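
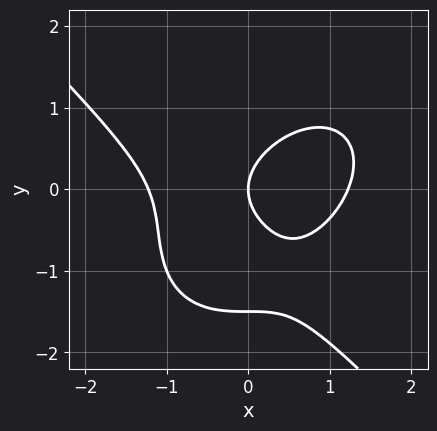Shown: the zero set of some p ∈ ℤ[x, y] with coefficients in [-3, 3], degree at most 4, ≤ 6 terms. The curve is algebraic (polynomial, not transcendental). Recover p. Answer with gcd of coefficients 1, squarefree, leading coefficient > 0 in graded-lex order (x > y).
2*x^3 + 2*y^3 - 2*x*y + 3*y^2 - 3*x

First, degree: a generic line meets the curve in up to 3 points, so deg p = 3.
Next, from the axis intercepts and sections: it meets the x-axis at x = 0 (among the integer gridlines); it meets the y-axis at y = 0 (among the integer gridlines).
Finally, fitting integer coefficients to these (and the overall shape) gives p.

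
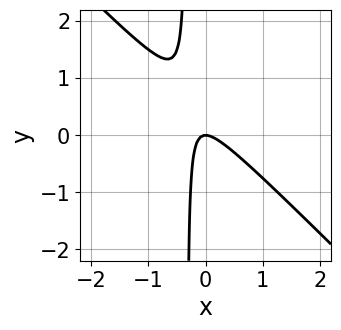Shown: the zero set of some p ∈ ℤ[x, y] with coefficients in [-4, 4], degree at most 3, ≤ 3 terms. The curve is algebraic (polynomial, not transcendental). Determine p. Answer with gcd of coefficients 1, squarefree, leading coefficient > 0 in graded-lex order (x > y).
First, deg p = 2.
Next, against the integer gridlines: one x-axis crossing is at x = 0; it meets the y-axis at y = 0 (among the integer gridlines).
Finally, assembling these constraints gives the stated polynomial.

3*x^2 + 3*x*y + y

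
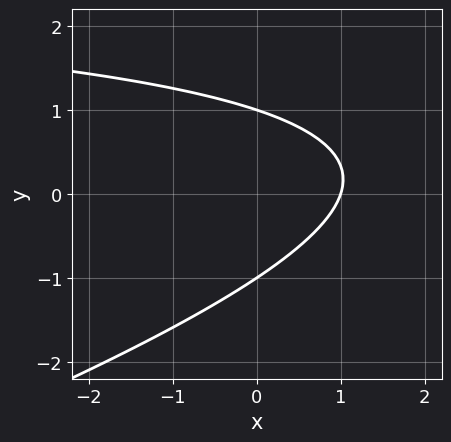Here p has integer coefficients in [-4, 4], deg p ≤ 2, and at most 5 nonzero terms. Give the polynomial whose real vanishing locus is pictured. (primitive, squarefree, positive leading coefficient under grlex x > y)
First, degree: the shape is more complex than any degree-1 curve, so deg p = 2.
Then, reading off the gridlines: it crosses the x-axis at the gridline x = 1; among the integer gridlines, it crosses the y-axis at y ∈ {-1, 1}.
Finally, the integer polynomial consistent with all of this is the stated p.

x*y - 3*y^2 - 3*x + 3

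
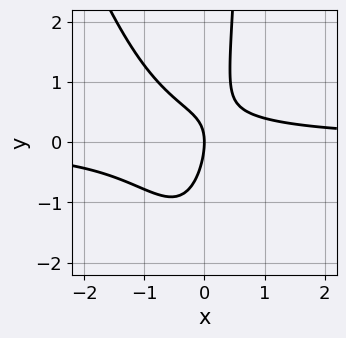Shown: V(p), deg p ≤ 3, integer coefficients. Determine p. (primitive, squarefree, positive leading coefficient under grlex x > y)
3*x^2*y + x*y^2 + 2*x*y - y^2 - 2*x

1. The degree is 3 — no degree-2 curve has this shape.
2. Checking where it meets the axes: it crosses the y-axis at the gridline y = 0; it meets the x-axis at x = 0 (among the integer gridlines).
3. These observations pin down the coefficients.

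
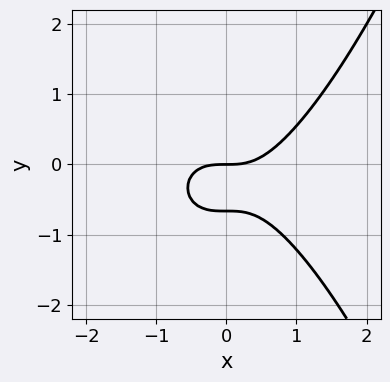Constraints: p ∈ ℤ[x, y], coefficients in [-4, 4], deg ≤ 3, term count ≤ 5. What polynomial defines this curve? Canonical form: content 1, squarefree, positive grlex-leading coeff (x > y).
2*x^3 - 3*y^2 - 2*y

(a) deg p = 3. No degree-2 curve has this shape.
(b) Observable constraints: it crosses the x-axis at the gridline x = 0; it meets the y-axis at y = 0 (among the integer gridlines).
(c) Putting this together gives p.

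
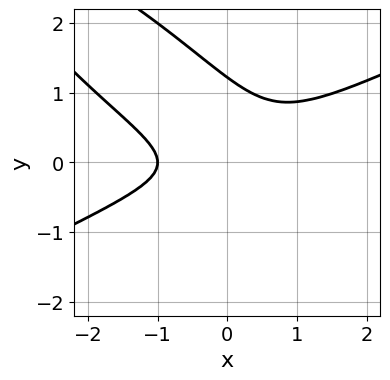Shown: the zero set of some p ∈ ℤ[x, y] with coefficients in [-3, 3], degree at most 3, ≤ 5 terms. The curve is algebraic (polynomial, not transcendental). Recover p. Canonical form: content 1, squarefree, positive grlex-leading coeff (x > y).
x^3 - 3*x*y^2 - 3*y^3 + 3*y^2 + 1

(a) Degree: no degree-2 curve has this shape, so deg p = 3.
(b) Checking where it meets the axes: one x-axis crossing is at x = -1.
(c) Assembling these constraints gives the stated polynomial.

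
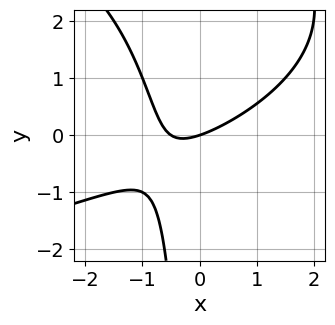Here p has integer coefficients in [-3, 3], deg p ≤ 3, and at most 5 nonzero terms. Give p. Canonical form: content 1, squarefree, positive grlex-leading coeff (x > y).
First, deg p = 3. No degree-2 curve has this shape.
Then, from the axis intercepts and sections: it crosses the y-axis at the gridline y = 0; it crosses the x-axis at the gridline x = 0.
Finally, putting this together gives p.

x*y^2 + 2*x^2 - 3*x*y + x - 3*y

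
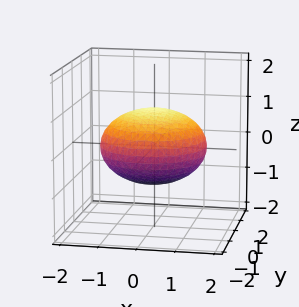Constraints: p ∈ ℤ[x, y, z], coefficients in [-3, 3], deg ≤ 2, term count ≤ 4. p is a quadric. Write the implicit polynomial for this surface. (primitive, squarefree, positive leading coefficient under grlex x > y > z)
Degree: a closed, bounded, convex surface; a quadric, so deg p = 2.
Symmetries: rotational symmetry about the z-axis ⇒ p depends on x, y only through x² + y²; it's symmetric under z → −z, forcing even powers of z.
From the axis intercepts and sections: among the integer gridlines, it crosses the z-axis at z ∈ {-1, 1}; a circular section at z = 0 has radius between 1 and 2.
Assembling these constraints gives the stated polynomial.

x^2 + y^2 + 2*z^2 - 2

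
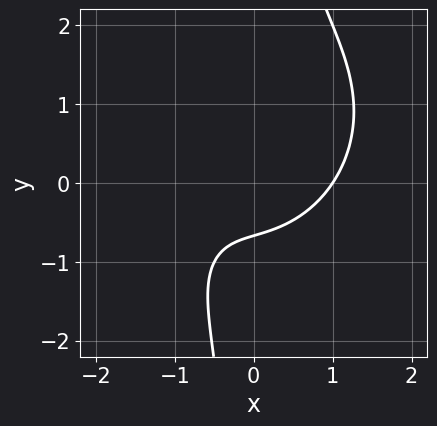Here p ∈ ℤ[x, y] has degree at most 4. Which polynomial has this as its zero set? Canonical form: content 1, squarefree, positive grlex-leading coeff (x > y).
2*x^3 - x^2*y + 2*x*y^2 - 3*y - 2

1. The degree is 3 — no degree-2 curve has this shape.
2. Reading off the gridlines: one x-axis crossing is at x = 1.
3. Fitting integer coefficients to these (and the overall shape) gives p.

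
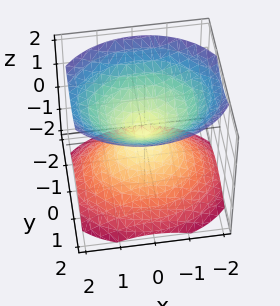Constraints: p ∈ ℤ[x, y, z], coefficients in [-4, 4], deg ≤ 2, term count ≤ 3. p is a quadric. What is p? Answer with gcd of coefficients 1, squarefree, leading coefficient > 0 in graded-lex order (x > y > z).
2*x^2 + 3*y^2 - 3*z^2

First, there are 2 components. Treating them together as one polynomial.
Then, degree: a double cone through the origin; a quadric, so deg p = 2.
Then, symmetries: the y ↦ −y reflection is a symmetry, so y appears only in even powers; it's symmetric under x → −x, forcing even powers of x; the z ↦ −z reflection is a symmetry, so z appears only in even powers.
Next, reading off the gridlines: one z-axis crossing is at z = 0; it crosses the x-axis at the gridline x = 0; it meets the y-axis at y = 0 (among the integer gridlines).
Finally, assembling these constraints gives the stated polynomial.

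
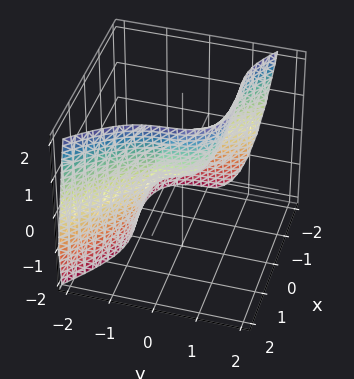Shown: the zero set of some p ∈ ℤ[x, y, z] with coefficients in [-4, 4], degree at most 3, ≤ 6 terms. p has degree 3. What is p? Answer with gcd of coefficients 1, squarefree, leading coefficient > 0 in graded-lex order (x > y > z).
1. Degree: the shape is more complex than any degree-2 surface, so deg p = 3.
2. Observable constraints: it meets the y-axis at y = 0 (among the integer gridlines); one z-axis crossing is at z = 0.
3. Putting this together gives p.

2*x^3 + 3*y^3 + 3*x^2 + y - 3*z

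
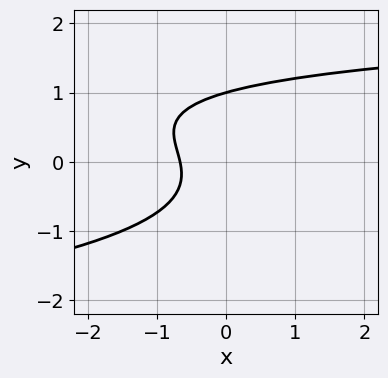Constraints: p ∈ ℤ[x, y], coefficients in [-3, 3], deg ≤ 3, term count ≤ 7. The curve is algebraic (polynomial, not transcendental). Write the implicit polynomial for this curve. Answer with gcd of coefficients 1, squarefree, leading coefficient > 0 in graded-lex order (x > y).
3*y^3 + x*y - y^2 - 3*x - 2

The degree is 3 — a generic line meets the curve in up to 3 points.
Observable constraints: one y-axis crossing is at y = 1.
Putting this together gives p.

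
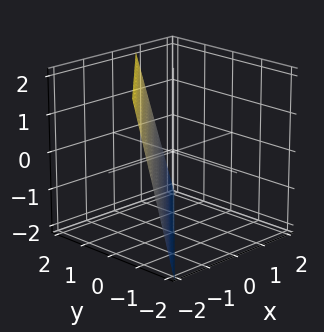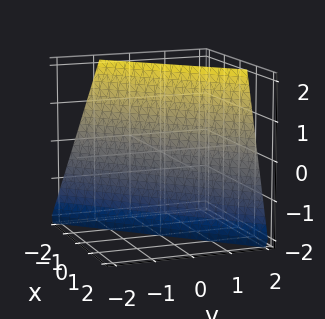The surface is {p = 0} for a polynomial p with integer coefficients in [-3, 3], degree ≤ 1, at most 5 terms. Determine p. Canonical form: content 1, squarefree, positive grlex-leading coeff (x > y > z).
3*x - 3*y + z + 2

(a) Degree: the surface is flat (a plane), so deg p = 1.
(b) Observable constraints: it crosses the z-axis at the gridline z = -2.
(c) Putting this together gives p.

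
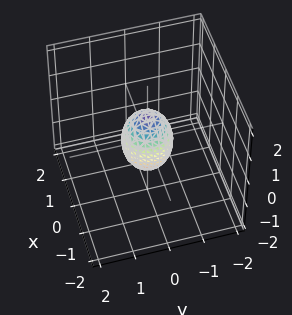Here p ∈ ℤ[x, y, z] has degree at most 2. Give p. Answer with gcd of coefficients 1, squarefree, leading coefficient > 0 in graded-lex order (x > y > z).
2*x^2 + 2*y^2 + z^2 - 1

1. The degree is 2 — no degree-1 surface has this shape.
2. Symmetry: the surface is invariant under rotation about z: p = q(x² + y², z).
3. Observable constraints: a circular section at z = 0 has radius between 0 and 1; among the integer gridlines, it crosses the z-axis at z ∈ {-1, 1}.
4. These observations pin down the coefficients.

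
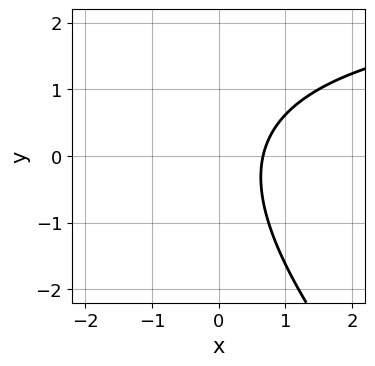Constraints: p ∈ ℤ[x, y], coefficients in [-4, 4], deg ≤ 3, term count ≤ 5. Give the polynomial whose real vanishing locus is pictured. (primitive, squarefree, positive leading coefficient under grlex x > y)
x*y + y^2 - 3*x + 2

(a) Degree: no degree-1 curve has this shape, so deg p = 2.
(b) Observable constraints: the curve avoids every integer y-axis point in the box.
(c) Solving for integer coefficients yields p as stated.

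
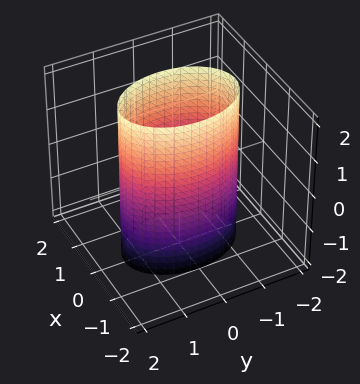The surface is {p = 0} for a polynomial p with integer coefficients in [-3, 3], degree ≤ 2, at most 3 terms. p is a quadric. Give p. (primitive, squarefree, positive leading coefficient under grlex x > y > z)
First, deg p = 2. Constant cross-section along one axis; a quadric.
Next, symmetries: it's symmetric under x → −x, forcing even powers of x; the y ↦ −y reflection is a symmetry, so y appears only in even powers; it's symmetric under z → −z, forcing even powers of z.
Then, against the integer gridlines: the x-axis gridline crossings are at x ∈ {-1, 1}; the surface avoids every integer z-axis point in the box.
Finally, fitting integer coefficients to these (and the overall shape) gives p.

2*x^2 + y^2 - 2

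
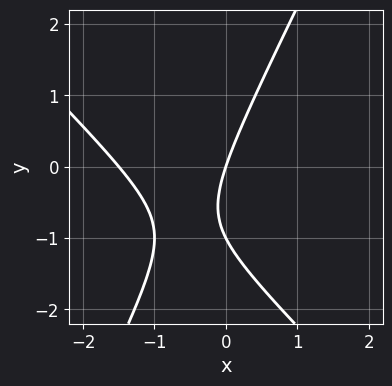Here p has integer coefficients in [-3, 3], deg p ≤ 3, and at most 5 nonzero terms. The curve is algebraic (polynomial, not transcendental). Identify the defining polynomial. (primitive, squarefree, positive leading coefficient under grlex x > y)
1. Degree: the shape is more complex than any degree-1 curve, so deg p = 2.
2. Observable constraints: the y-axis gridline crossings are at y ∈ {-1, 0}; it meets the x-axis at x = 0 (among the integer gridlines).
3. Putting this together gives p.

2*x^2 + x*y - y^2 + 3*x - y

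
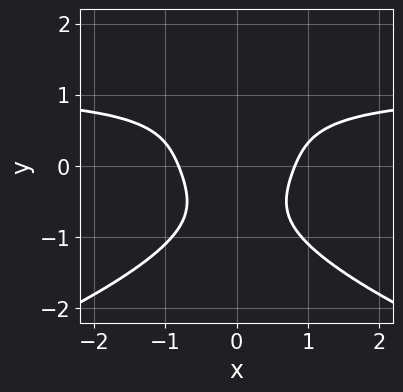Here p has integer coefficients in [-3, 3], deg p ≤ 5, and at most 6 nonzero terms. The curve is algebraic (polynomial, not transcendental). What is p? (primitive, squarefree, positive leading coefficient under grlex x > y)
(a) deg p = 4. The shape is more complex than any degree-3 curve.
(b) Symmetries: mirror symmetry x ↦ −x ⇒ only even powers of x.
(c) Observable constraints: no y-intercept at any integer in the box.
(d) Matching integer coefficients to the picture gives p.

3*y^4 + 3*x^2*y - 3*x^2 + 2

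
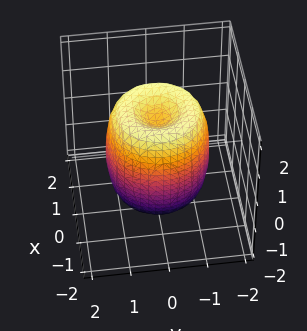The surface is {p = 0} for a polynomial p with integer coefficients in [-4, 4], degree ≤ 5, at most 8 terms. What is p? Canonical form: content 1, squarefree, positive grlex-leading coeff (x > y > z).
First, deg p = 4.
Then, symmetry: the z-axis is an axis of rotation, so x and y enter only as x² + y².
Next, checking where it meets the axes: among the integer gridlines, it crosses the z-axis at z ∈ {-1, 1}; a circular section at z = -1 has radius between 1 and 2.
Finally, together with the visible shape, these determine p as stated.

2*x^4 + 4*x^2*y^2 + 2*y^4 - 3*x^2 - 3*y^2 + z^2 - 1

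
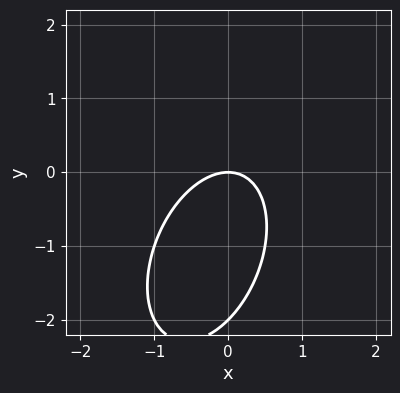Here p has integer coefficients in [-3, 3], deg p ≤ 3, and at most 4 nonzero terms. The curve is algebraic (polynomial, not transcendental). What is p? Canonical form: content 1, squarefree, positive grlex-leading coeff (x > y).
(a) deg p = 2. A generic line meets the curve in up to 2 points.
(b) From the axis intercepts and sections: one x-axis crossing is at x = 0; among the integer gridlines, it crosses the y-axis at y ∈ {-2, 0}.
(c) Matching integer coefficients to the picture gives p.

2*x^2 - x*y + y^2 + 2*y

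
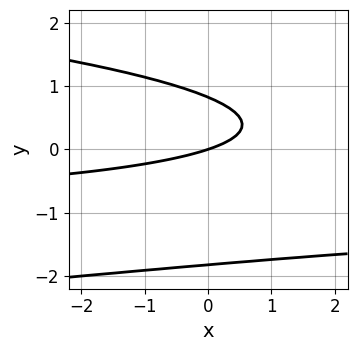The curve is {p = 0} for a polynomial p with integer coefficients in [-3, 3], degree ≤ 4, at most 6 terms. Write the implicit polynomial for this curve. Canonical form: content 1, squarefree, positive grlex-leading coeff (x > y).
2*y^3 + x*y + 2*y^2 + x - 3*y

The degree is 3 — a generic line meets the curve in up to 3 points.
Against the integer gridlines: one x-axis crossing is at x = 0; it meets the y-axis at y = 0 (among the integer gridlines).
Solving for integer coefficients yields p as stated.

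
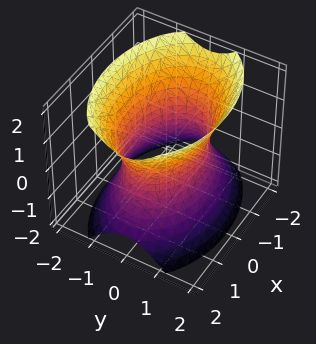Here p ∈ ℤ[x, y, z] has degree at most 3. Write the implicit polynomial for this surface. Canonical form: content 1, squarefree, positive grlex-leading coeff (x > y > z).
1. The degree is 2 — one connected sheet with a waist; a quadric.
2. Symmetries: mirror symmetry y ↦ −y ⇒ only even powers of y; mirror symmetry z ↦ −z ⇒ only even powers of z; the x ↦ −x reflection is a symmetry, so x appears only in even powers.
3. From the visible intercepts: it misses every integer gridline on the z-axis; the y-axis gridline crossings are at y ∈ {-1, 1}.
4. The integer polynomial consistent with all of this is the stated p.

x^2 + 2*y^2 - z^2 - 2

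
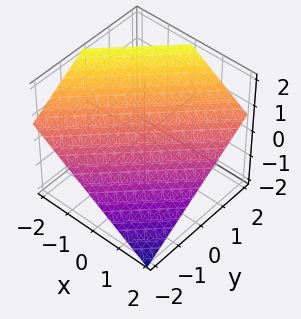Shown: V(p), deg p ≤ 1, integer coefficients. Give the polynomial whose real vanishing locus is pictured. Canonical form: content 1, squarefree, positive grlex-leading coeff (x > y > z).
(a) deg p = 1. Every cross-section is a straight line — this is a plane.
(b) From the axis intercepts and sections: it crosses the y-axis at the gridline y = -1; it meets the x-axis at x = 1 (among the integer gridlines).
(c) The integer polynomial consistent with all of this is the stated p.

2*x - 2*y + 3*z - 2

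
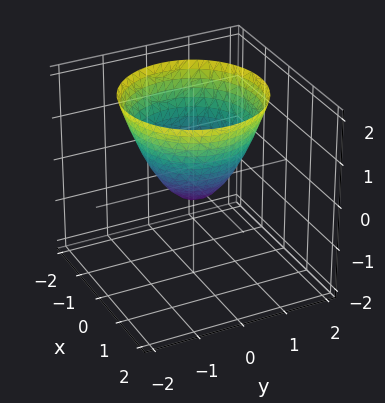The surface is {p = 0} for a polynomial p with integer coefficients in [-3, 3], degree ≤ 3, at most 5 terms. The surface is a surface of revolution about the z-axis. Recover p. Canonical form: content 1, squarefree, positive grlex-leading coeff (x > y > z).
3*x^2 + 3*y^2 - 3*z - 1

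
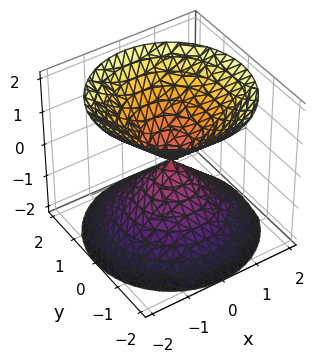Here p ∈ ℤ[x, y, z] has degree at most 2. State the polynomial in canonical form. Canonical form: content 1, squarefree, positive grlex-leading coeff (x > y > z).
1. There are 2 components. Treating them together as one polynomial.
2. The degree is 2 — two nappes meeting at a single point; a quadric.
3. Symmetries: mirror symmetry z ↦ −z ⇒ only even powers of z; rotational symmetry about the z-axis ⇒ p depends on x, y only through x² + y².
4. Reading off the gridlines: a circular section at z = -1 has radius exactly 1; one x-axis crossing is at x = 0; one z-axis crossing is at z = 0.
5. Fitting integer coefficients to these (and the overall shape) gives p.

x^2 + y^2 - z^2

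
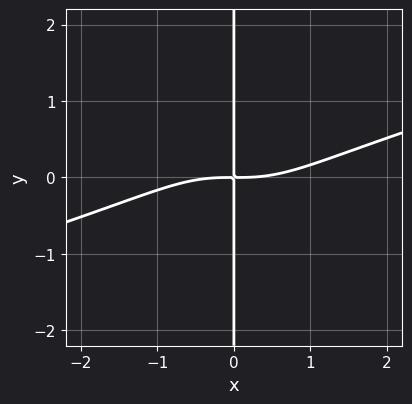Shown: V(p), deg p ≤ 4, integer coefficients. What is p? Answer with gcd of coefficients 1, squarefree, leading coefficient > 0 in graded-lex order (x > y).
The degree is 4 — a generic line meets the curve in up to 4 points.
From the axis intercepts and sections: the visible y-axis segment lies entirely on the curve.
The integer polynomial consistent with all of this is the stated p.

x^4 - 3*x^3*y - 2*x*y^3 - 3*x*y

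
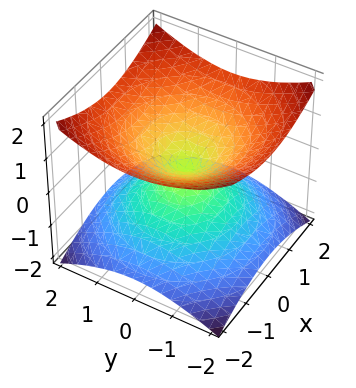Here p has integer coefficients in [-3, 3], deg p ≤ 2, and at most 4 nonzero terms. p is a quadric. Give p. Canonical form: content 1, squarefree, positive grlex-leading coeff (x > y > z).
1. deg p = 2.
2. By symmetry, the surface is invariant under rotation about z: p = q(x² + y², z); mirror symmetry z ↦ −z ⇒ only even powers of z.
3. Against the integer gridlines: a circular section at z = -1 has radius between 1 and 2; one x-axis crossing is at x = 0; it crosses the z-axis at the gridline z = 0; one y-axis crossing is at y = 0.
4. Solving for integer coefficients yields p as stated.

x^2 + y^2 - 2*z^2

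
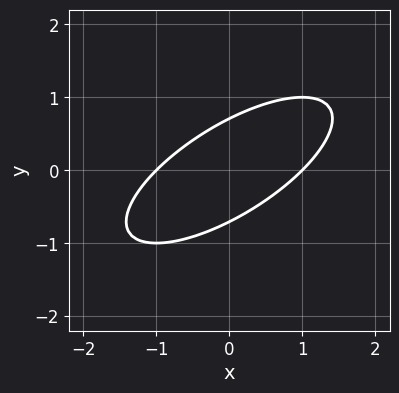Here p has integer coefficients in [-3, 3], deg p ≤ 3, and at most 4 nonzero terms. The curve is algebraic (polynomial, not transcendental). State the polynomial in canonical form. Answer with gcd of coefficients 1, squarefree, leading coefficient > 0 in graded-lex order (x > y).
(a) The degree is 2 — a generic line meets the curve in up to 2 points.
(b) From the axis intercepts and sections: the x-axis gridline crossings are at x ∈ {-1, 1}.
(c) Putting this together gives p.

x^2 - 2*x*y + 2*y^2 - 1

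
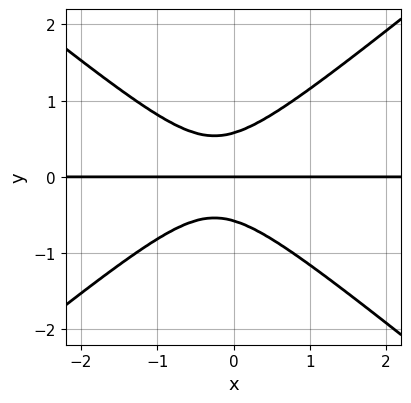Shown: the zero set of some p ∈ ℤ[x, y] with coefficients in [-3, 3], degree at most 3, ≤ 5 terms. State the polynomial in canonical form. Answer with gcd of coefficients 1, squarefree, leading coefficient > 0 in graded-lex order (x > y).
2*x^2*y - 3*y^3 + x*y + y

(a) Degree: the shape is more complex than any degree-2 curve, so deg p = 3.
(b) From the axis intercepts and sections: every point of the x-axis in the box is on the curve; it crosses the y-axis at the gridline y = 0.
(c) The integer polynomial consistent with all of this is the stated p.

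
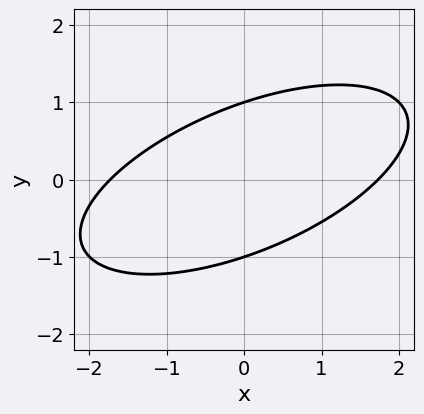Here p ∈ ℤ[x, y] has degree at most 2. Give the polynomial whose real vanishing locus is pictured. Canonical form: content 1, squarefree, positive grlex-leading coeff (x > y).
1. deg p = 2. A generic line meets the curve in up to 2 points.
2. Checking where it meets the axes: the y-axis gridline crossings are at y ∈ {-1, 1}.
3. These observations pin down the coefficients.

x^2 - 2*x*y + 3*y^2 - 3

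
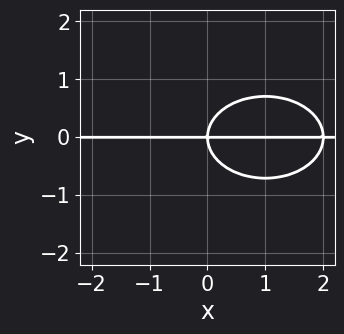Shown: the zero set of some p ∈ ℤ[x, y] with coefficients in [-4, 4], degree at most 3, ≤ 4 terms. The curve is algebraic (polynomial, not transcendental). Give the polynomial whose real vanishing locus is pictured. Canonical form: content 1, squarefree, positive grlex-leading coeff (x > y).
1. Degree: no degree-2 curve has this shape, so deg p = 3.
2. From the axis intercepts and sections: it meets the y-axis at y = 0 (among the integer gridlines); every point of the x-axis in the box is on the curve.
3. These observations pin down the coefficients.

x^2*y + 2*y^3 - 2*x*y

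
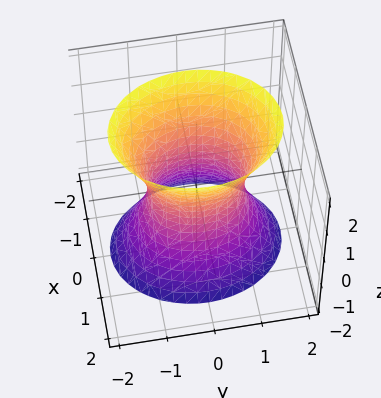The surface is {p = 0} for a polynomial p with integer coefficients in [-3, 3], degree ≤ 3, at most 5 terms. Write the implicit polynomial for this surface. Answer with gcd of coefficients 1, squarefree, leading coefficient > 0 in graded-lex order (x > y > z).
3*x^2 + 2*y^2 - z^2 - 2

1. The degree is 2 — an hourglass — one-sheet hyperboloid; a quadric.
2. Symmetries: mirror symmetry x ↦ −x ⇒ only even powers of x; it's symmetric under z → −z, forcing even powers of z; mirror symmetry y ↦ −y ⇒ only even powers of y.
3. Reading off the gridlines: among the integer gridlines, it crosses the y-axis at y ∈ {-1, 1}; the surface avoids every integer z-axis point in the box.
4. Putting this together gives p.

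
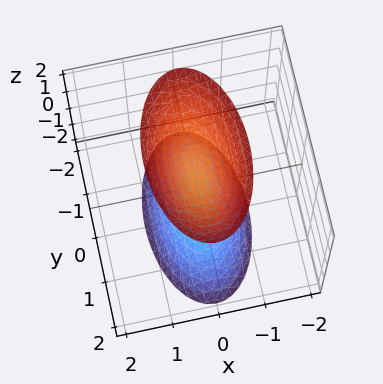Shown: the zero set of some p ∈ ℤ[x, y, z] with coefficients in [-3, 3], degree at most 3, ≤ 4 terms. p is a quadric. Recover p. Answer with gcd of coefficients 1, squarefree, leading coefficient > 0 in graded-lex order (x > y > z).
3*x^2 + y^2 - z^2 + 1

I count 2 distinct pieces.
The degree is 2 — two separate bowl-shaped sheets opening away from each other; a quadric.
Symmetries: mirror symmetry y ↦ −y ⇒ only even powers of y; it's symmetric under z → −z, forcing even powers of z; the x ↦ −x reflection is a symmetry, so x appears only in even powers.
From the visible intercepts: the z-axis gridline crossings are at z ∈ {-1, 1}; no x-intercept at any integer in the box; it misses every integer gridline on the y-axis.
Together with the visible shape, these determine p as stated.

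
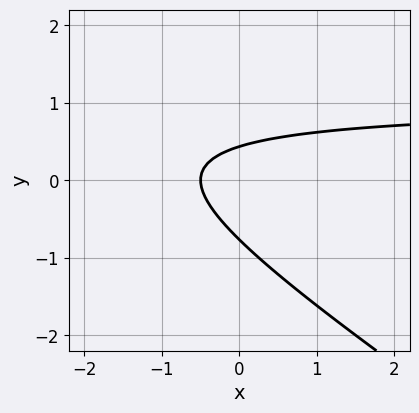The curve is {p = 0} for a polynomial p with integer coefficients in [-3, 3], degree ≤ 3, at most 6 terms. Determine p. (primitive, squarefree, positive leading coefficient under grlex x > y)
2*x*y + 3*y^2 - 2*x + y - 1

(a) Degree: a generic line meets the curve in up to 2 points, so deg p = 2.
(b) Matching integer coefficients to the picture gives p.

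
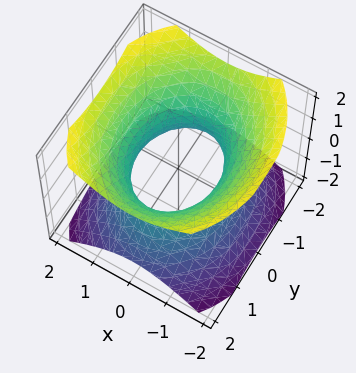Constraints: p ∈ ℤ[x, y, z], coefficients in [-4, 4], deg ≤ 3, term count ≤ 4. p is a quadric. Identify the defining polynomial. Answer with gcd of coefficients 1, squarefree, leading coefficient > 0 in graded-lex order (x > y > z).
Degree: an hourglass — one-sheet hyperboloid; a quadric, so deg p = 2.
Symmetries: mirror symmetry z ↦ −z ⇒ only even powers of z; it's symmetric under x → −x, forcing even powers of x; the y ↦ −y reflection is a symmetry, so y appears only in even powers.
Checking where it meets the axes: the surface avoids every integer z-axis point in the box; the x-axis gridline crossings are at x ∈ {-1, 1}.
Putting this together gives p.

3*x^2 + 2*y^2 - 3*z^2 - 3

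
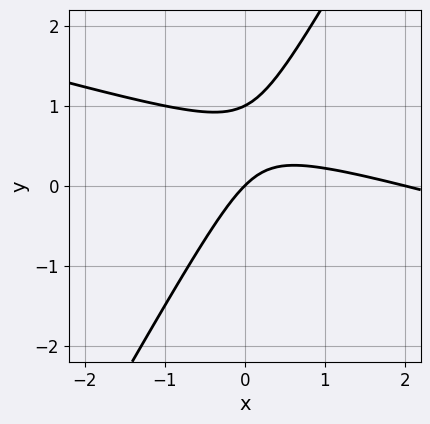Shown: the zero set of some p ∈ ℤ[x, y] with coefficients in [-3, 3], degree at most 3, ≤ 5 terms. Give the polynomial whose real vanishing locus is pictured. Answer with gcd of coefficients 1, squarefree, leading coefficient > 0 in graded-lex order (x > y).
x^2 + 3*x*y - 2*y^2 - 2*x + 2*y

(a) The degree is 2 — no degree-1 curve has this shape.
(b) Checking where it meets the axes: among the integer gridlines, it crosses the x-axis at x ∈ {0, 2}; among the integer gridlines, it crosses the y-axis at y ∈ {0, 1}.
(c) Matching integer coefficients to the picture gives p.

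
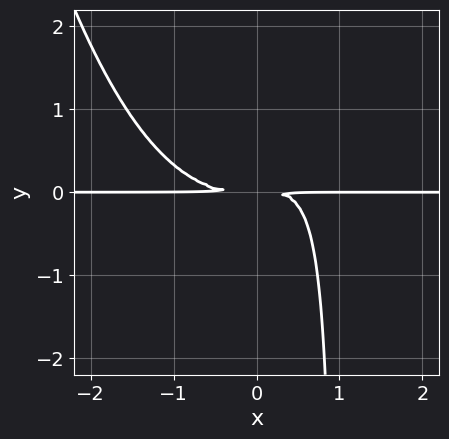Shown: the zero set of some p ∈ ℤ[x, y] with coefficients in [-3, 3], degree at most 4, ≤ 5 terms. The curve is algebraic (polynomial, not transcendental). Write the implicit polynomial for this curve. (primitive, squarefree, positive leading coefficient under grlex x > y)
2*x^3*y - 3*x*y^2 + 3*y^2

(a) deg p = 4.
(b) From the visible intercepts: the visible x-axis segment lies entirely on the curve.
(c) Putting this together gives p.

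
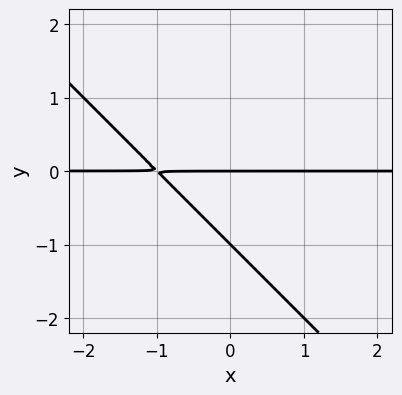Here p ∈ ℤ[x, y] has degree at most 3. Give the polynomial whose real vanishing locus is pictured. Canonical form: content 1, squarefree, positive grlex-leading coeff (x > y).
1. The degree is 2 — a generic line meets the curve in up to 2 points.
2. From the axis intercepts and sections: every point of the x-axis in the box is on the curve; among the integer gridlines, it crosses the y-axis at y ∈ {-1, 0}.
3. Putting this together gives p.

x*y + y^2 + y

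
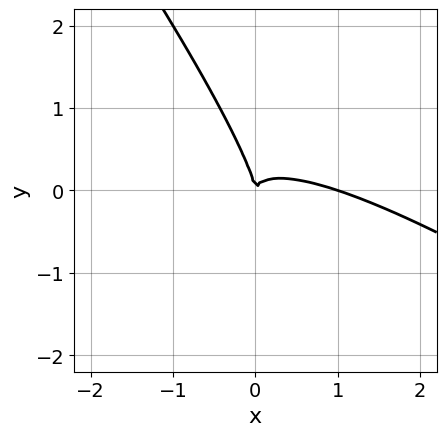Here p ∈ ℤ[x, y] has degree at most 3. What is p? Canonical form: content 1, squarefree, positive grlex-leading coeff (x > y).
First, deg p = 3. The shape is more complex than any degree-2 curve.
Next, observable constraints: one y-axis crossing is at y = 0; among the integer gridlines, it crosses the x-axis at x ∈ {0, 1}.
Finally, matching integer coefficients to the picture gives p.

x^3 + 3*x^2*y + 3*x*y^2 + y^3 - x^2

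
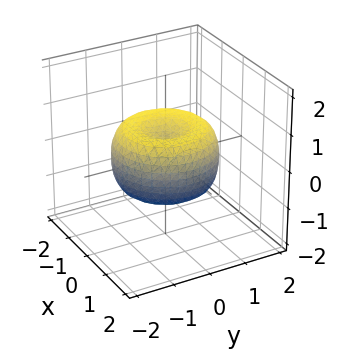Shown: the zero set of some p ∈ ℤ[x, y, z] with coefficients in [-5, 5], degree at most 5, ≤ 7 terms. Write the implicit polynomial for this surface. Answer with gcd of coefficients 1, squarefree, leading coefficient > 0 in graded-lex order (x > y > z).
2*x^4 + 4*x^2*y^2 + 2*y^4 - 3*x^2 - 3*y^2 + 3*z^2 - 1

First, degree: no degree-3 surface has this shape, so deg p = 4.
Then, symmetries: rotational symmetry about the z-axis ⇒ p depends on x, y only through x² + y².
Next, from the visible intercepts: a circular section at z = 0 has radius between 1 and 2.
Finally, solving for integer coefficients yields p as stated.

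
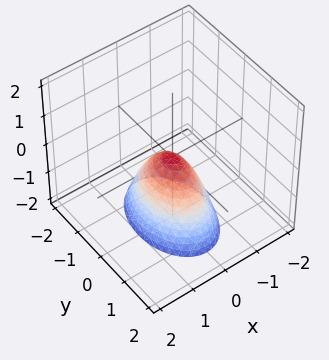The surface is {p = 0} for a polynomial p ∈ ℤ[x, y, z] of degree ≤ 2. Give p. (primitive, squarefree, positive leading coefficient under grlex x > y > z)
First, the degree is 2 — a paraboloid; a quadric.
Then, symmetries: the y ↦ −y reflection is a symmetry, so y appears only in even powers; it's symmetric under x → −x, forcing even powers of x.
Next, against the integer gridlines: one y-axis crossing is at y = 0; it meets the z-axis at z = 0 (among the integer gridlines).
Finally, matching integer coefficients to the picture gives p.

2*x^2 + y^2 + z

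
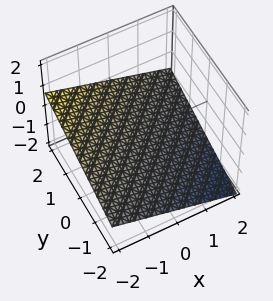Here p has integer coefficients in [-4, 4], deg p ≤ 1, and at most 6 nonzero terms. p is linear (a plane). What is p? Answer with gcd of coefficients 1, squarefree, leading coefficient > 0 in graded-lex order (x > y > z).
First, degree: the surface is flat (a plane), so deg p = 1.
Then, observable constraints: it crosses the x-axis at the gridline x = -2; it meets the y-axis at y = 2 (among the integer gridlines).
Finally, assembling these constraints gives the stated polynomial.

x - y + 3*z + 2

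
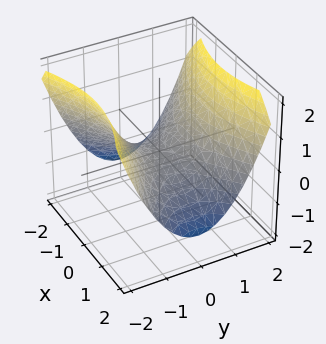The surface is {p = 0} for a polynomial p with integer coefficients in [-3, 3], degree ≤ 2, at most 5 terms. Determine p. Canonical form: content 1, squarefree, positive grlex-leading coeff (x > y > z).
x^2 - 2*y^2 + 3*z

First, deg p = 2.
Next, symmetries: mirror symmetry y ↦ −y ⇒ only even powers of y; mirror symmetry x ↦ −x ⇒ only even powers of x.
Next, against the integer gridlines: it meets the x-axis at x = 0 (among the integer gridlines); it crosses the y-axis at the gridline y = 0.
Finally, the integer polynomial consistent with all of this is the stated p.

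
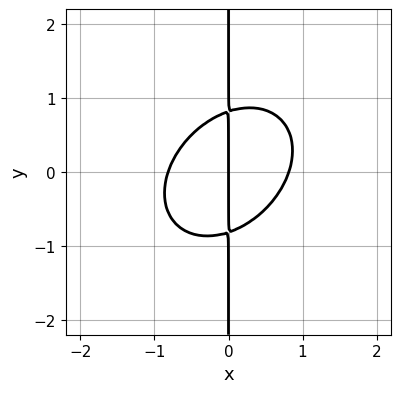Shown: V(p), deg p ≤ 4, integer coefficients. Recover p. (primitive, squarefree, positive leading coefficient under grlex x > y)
3*x^3 - 2*x^2*y + 3*x*y^2 - 2*x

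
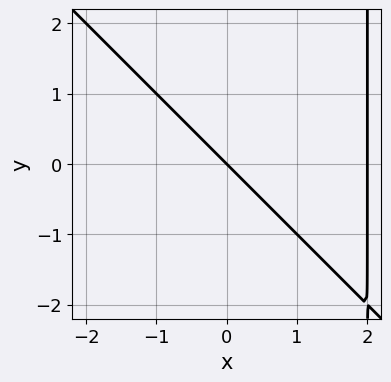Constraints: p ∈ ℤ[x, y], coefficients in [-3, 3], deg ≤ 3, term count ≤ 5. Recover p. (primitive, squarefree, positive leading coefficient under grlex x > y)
x^2 + x*y - 2*x - 2*y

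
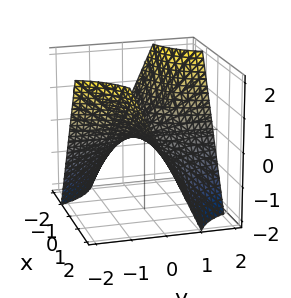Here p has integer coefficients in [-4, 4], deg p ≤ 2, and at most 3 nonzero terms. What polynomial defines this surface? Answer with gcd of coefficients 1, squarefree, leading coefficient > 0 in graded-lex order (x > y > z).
x*y + z

1. The degree is 2 — a hyperbolic paraboloid; a quadric.
2. Observable constraints: the visible x-axis segment lies entirely on the surface; it meets the z-axis at z = 0 (among the integer gridlines); the visible y-axis segment lies entirely on the surface.
3. The integer polynomial consistent with all of this is the stated p.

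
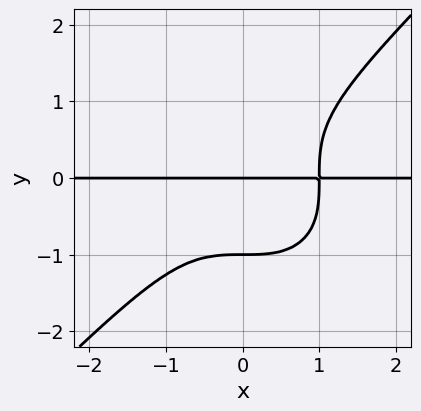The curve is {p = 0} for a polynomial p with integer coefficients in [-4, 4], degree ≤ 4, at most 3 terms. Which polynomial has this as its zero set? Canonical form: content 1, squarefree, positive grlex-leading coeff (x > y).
Degree: the shape is more complex than any degree-3 curve, so deg p = 4.
Reading off the gridlines: the y-axis gridline crossings are at y ∈ {-1, 0}; the visible x-axis segment lies entirely on the curve.
Solving for integer coefficients yields p as stated.

x^3*y - y^4 - y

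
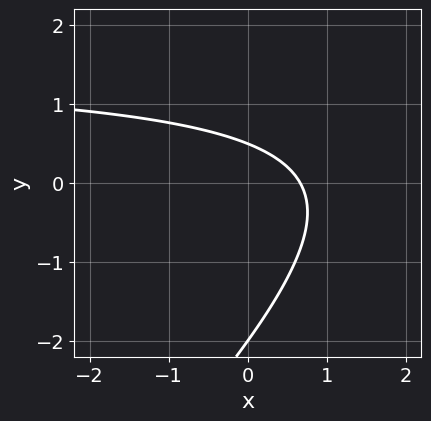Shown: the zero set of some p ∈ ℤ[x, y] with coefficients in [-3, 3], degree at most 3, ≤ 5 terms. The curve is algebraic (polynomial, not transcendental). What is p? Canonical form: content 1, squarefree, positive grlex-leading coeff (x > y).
2*x*y - 2*y^2 - 3*x - 3*y + 2

The degree is 2 — no degree-1 curve has this shape.
Checking where it meets the axes: it crosses the y-axis at the gridline y = -2.
The integer polynomial consistent with all of this is the stated p.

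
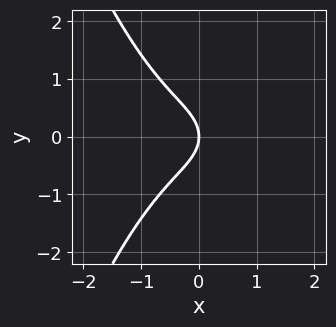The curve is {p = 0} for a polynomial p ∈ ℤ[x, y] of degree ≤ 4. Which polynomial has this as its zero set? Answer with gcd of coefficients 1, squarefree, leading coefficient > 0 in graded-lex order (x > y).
x^3 + y^2 + x

First, deg p = 3. A generic line meets the curve in up to 3 points.
Next, symmetries: it's symmetric under y → −y, forcing even powers of y.
Then, reading off the gridlines: it meets the y-axis at y = 0 (among the integer gridlines); one x-axis crossing is at x = 0.
Finally, the integer polynomial consistent with all of this is the stated p.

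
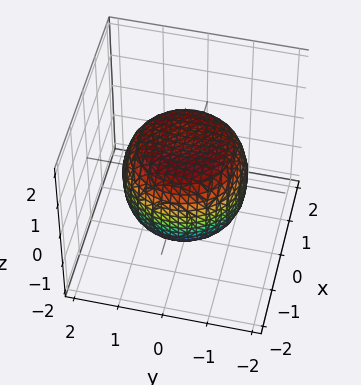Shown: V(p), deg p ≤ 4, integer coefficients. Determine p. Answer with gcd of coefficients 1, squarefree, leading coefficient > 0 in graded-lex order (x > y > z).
2*x^4 + 4*x^2*y^2 + 2*y^4 - 2*x^2 - 2*y^2 + 3*z^2 - 3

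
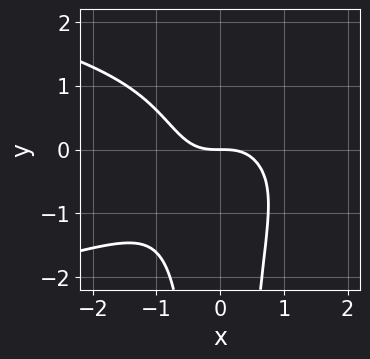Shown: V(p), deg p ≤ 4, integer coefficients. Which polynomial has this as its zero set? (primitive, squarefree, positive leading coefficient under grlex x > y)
1. The degree is 4 — no degree-3 curve has this shape.
2. Reading off the gridlines: one y-axis crossing is at y = 0; it crosses the x-axis at the gridline x = 0.
3. Assembling these constraints gives the stated polynomial.

x^2*y^2 + x^3 + y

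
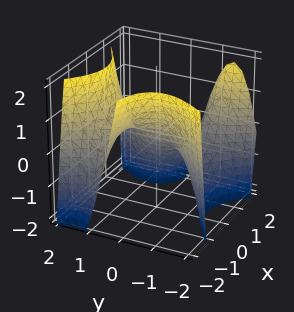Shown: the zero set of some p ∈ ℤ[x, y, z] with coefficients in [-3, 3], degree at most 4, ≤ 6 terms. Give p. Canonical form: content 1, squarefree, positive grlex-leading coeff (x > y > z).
3*x^2*y - 2*y^3 + 3*x + 3*z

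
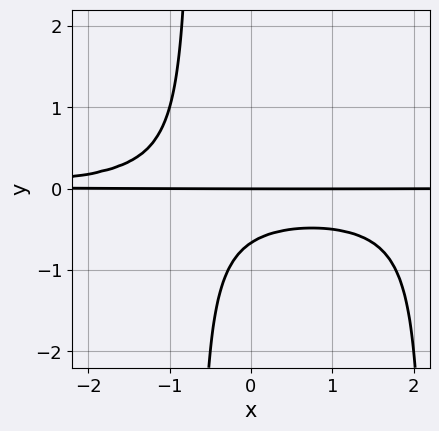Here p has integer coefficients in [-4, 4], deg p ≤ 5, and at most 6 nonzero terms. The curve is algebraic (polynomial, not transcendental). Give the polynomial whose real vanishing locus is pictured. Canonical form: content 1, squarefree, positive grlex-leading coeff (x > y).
2*x^2*y^2 - 3*x*y^2 - 3*y^2 - 2*y

1. deg p = 4. The shape is more complex than any degree-3 curve.
2. From the axis intercepts and sections: one y-axis crossing is at y = 0; the visible x-axis segment lies entirely on the curve.
3. These observations pin down the coefficients.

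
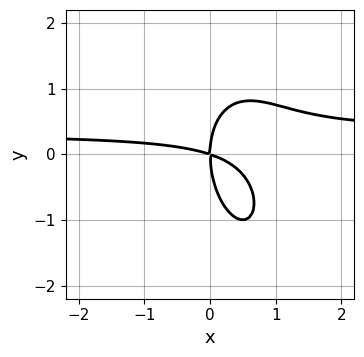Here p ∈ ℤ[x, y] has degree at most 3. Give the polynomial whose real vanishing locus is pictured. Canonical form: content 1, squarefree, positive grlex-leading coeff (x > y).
First, the degree is 3 — the shape is more complex than any degree-2 curve.
Then, against the integer gridlines: it crosses the x-axis at the gridline x = 0; it crosses the y-axis at the gridline y = 0.
Finally, together with the visible shape, these determine p as stated.

3*x^2*y + x*y^2 + y^3 - x^2 - 3*x*y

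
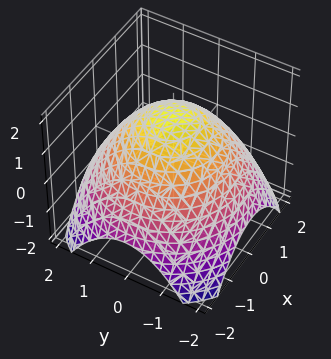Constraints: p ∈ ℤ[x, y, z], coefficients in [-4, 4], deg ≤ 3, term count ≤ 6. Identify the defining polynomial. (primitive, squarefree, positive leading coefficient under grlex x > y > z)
(a) Degree: no degree-1 surface has this shape, so deg p = 2.
(b) By symmetry, every cross-section ⟂ z is a circle, so x, y appear only via x² + y².
(c) From the visible intercepts: a circular section at z = 1 has radius exactly 1.
(d) Matching integer coefficients to the picture gives p.

x^2 + y^2 + 2*z - 3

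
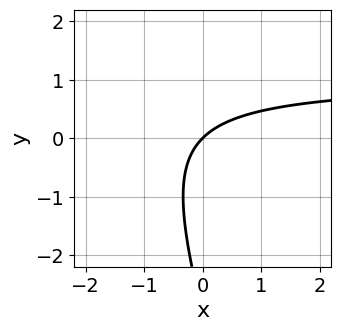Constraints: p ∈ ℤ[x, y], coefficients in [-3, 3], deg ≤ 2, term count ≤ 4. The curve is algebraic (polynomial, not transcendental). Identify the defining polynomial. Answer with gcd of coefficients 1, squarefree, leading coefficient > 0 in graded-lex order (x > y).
deg p = 2.
From the visible intercepts: it meets the y-axis at y = 0 (among the integer gridlines); one x-axis crossing is at x = 0.
Fitting integer coefficients to these (and the overall shape) gives p.

3*x*y + y^2 - 3*x + 3*y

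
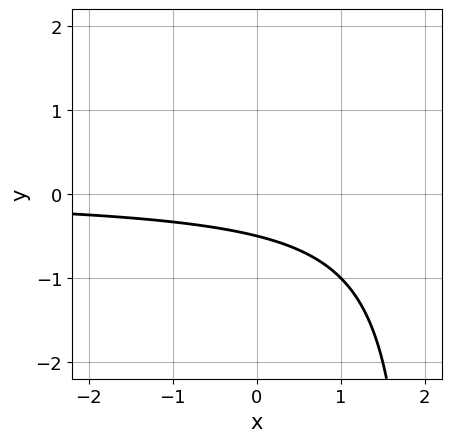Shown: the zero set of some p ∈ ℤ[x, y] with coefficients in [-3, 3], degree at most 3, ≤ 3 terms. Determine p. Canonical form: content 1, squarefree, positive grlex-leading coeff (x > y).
1. deg p = 2. A generic line meets the curve in up to 2 points.
2. Against the integer gridlines: the curve avoids every integer x-axis point in the box.
3. Putting this together gives p.

x*y - 2*y - 1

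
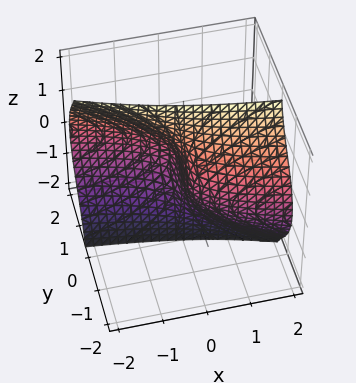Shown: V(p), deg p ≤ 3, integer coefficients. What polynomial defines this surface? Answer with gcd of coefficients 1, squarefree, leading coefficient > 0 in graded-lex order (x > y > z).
x*y*z + 2*y^3 + 3*y*z^2 + 3*x

1. Degree: a generic line meets the surface in up to 3 points, so deg p = 3.
2. Against the integer gridlines: one y-axis crossing is at y = 0; one x-axis crossing is at x = 0.
3. Matching integer coefficients to the picture gives p. Check: (0, 0, -2) on the z-axis lies on the surface, and p(0, 0, -2) = 0. ✓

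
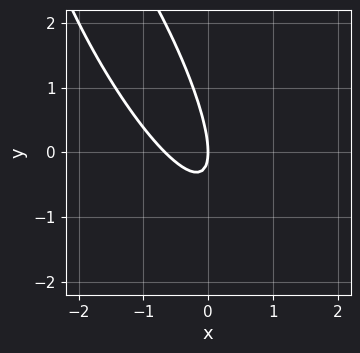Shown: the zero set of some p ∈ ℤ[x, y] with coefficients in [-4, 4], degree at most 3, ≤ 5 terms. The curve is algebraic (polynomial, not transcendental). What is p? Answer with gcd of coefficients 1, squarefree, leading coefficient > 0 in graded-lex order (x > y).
The degree is 2 — a generic line meets the curve in up to 2 points.
Reading off the gridlines: one y-axis crossing is at y = 0; it crosses the x-axis at the gridline x = 0.
Putting this together gives p.

3*x^2 + 3*x*y + y^2 + 2*x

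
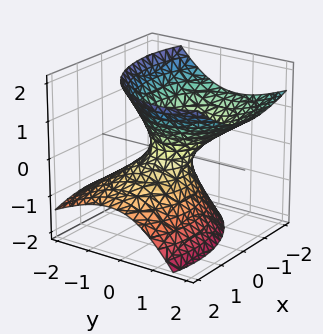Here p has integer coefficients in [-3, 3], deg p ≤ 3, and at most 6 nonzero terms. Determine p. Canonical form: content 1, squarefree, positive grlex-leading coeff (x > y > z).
(a) deg p = 2. No degree-1 surface has this shape.
(b) Against the integer gridlines: it misses every integer gridline on the z-axis.
(c) Solving for integer coefficients yields p as stated.

2*x^2 + 2*x*z + 3*y^2 - 3*y*z - 3*z^2 - 1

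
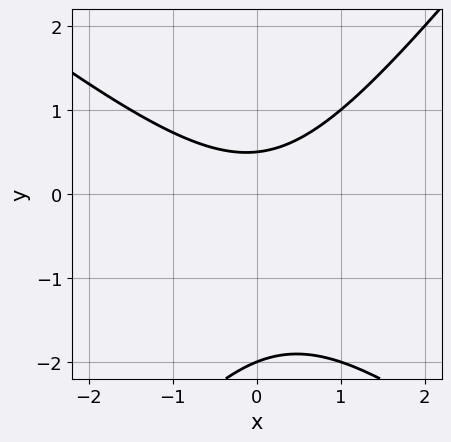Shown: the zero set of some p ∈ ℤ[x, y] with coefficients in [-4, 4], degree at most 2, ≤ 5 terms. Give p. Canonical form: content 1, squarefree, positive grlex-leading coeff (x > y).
First, degree: a generic line meets the curve in up to 2 points, so deg p = 2.
Next, from the axis intercepts and sections: it misses every integer gridline on the x-axis; one y-axis crossing is at y = -2.
Finally, assembling these constraints gives the stated polynomial.

2*x^2 + x*y - 2*y^2 - 3*y + 2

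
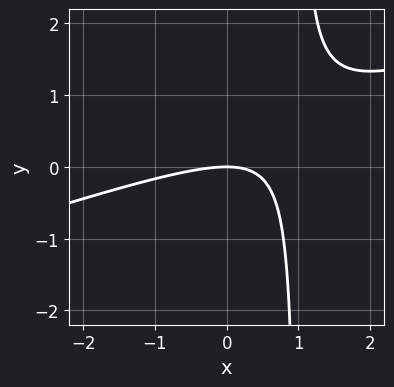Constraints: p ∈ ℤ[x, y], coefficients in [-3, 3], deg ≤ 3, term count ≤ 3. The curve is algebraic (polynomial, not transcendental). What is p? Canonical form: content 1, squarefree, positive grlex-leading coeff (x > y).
x^2 - 3*x*y + 3*y

(a) deg p = 2.
(b) Checking where it meets the axes: one x-axis crossing is at x = 0; it crosses the y-axis at the gridline y = 0.
(c) Together with the visible shape, these determine p as stated.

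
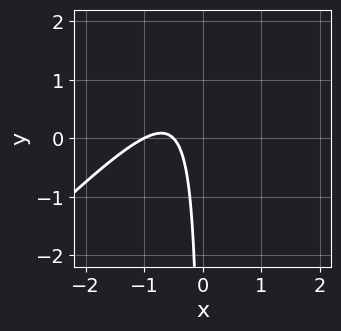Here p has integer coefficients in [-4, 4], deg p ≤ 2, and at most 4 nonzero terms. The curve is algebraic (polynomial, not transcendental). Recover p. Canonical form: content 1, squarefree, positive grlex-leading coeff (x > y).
(a) The degree is 2 — a generic line meets the curve in up to 2 points.
(b) From the axis intercepts and sections: the curve avoids every integer y-axis point in the box; it meets the x-axis at x = -1 (among the integer gridlines).
(c) Putting this together gives p.

2*x^2 - 2*x*y + 3*x + 1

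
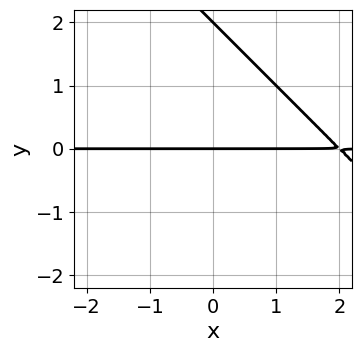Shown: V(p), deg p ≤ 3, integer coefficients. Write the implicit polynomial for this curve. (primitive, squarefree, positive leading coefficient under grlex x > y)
x*y + y^2 - 2*y

deg p = 2.
Against the integer gridlines: among the integer gridlines, it crosses the y-axis at y ∈ {0, 2}; every point of the x-axis in the box is on the curve.
The integer polynomial consistent with all of this is the stated p.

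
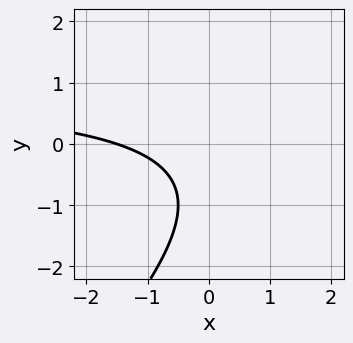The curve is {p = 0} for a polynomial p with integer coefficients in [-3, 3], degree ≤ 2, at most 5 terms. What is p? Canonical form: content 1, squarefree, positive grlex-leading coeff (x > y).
1. deg p = 2.
2. Checking where it meets the axes: the curve avoids every integer y-axis point in the box.
3. The integer polynomial consistent with all of this is the stated p.

2*x*y - 2*y^2 - 2*x - 3*y - 3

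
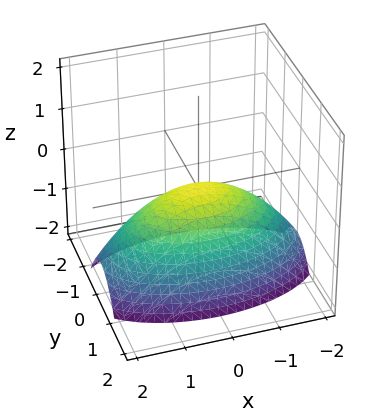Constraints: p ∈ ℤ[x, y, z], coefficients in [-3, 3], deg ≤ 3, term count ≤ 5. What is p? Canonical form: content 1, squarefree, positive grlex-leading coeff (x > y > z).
x^2 + 3*y^2 + 3*z

(a) The degree is 2 — a single bowl opening along one axis; a quadric.
(b) Symmetries: mirror symmetry x ↦ −x ⇒ only even powers of x; mirror symmetry y ↦ −y ⇒ only even powers of y.
(c) Against the integer gridlines: it crosses the y-axis at the gridline y = 0; it crosses the z-axis at the gridline z = 0; one x-axis crossing is at x = 0.
(d) The integer polynomial consistent with all of this is the stated p.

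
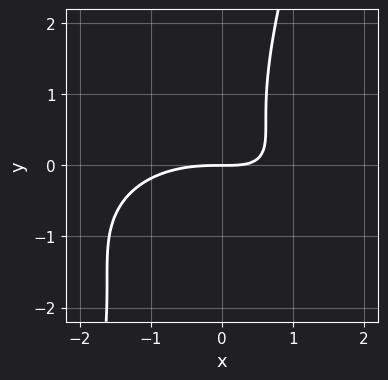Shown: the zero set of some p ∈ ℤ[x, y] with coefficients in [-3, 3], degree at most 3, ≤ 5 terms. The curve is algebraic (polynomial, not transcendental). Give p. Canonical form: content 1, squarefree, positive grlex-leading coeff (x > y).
x^3 + 3*x*y^2 - y^3 + 3*x*y - 3*y

1. Degree: a generic line meets the curve in up to 3 points, so deg p = 3.
2. Checking where it meets the axes: one y-axis crossing is at y = 0; it meets the x-axis at x = 0 (among the integer gridlines).
3. The integer polynomial consistent with all of this is the stated p.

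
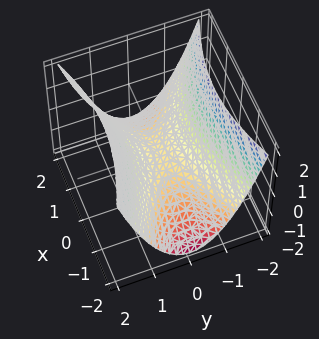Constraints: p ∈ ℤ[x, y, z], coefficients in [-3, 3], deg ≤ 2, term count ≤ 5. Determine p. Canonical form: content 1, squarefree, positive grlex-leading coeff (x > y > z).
x^2 - 3*y^2 + 3*z

First, degree: a hyperbolic paraboloid; a quadric, so deg p = 2.
Next, symmetries: the x ↦ −x reflection is a symmetry, so x appears only in even powers; it's symmetric under y → −y, forcing even powers of y.
Then, checking where it meets the axes: it crosses the y-axis at the gridline y = 0; it crosses the z-axis at the gridline z = 0; it meets the x-axis at x = 0 (among the integer gridlines).
Finally, putting this together gives p.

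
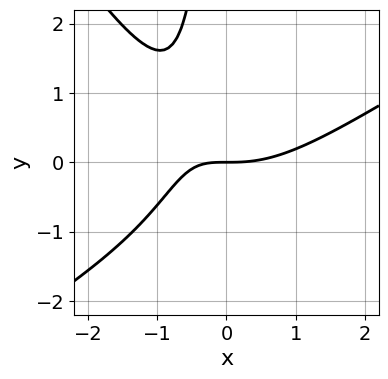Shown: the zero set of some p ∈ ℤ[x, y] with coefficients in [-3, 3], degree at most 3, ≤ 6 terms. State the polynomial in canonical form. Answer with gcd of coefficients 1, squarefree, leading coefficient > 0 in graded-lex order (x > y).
1. The degree is 3 — the shape is more complex than any degree-2 curve.
2. From the axis intercepts and sections: it crosses the y-axis at the gridline y = 0; it meets the x-axis at x = 0 (among the integer gridlines).
3. Matching integer coefficients to the picture gives p.

x^3 - x^2*y - x*y^2 - 2*x*y - 2*y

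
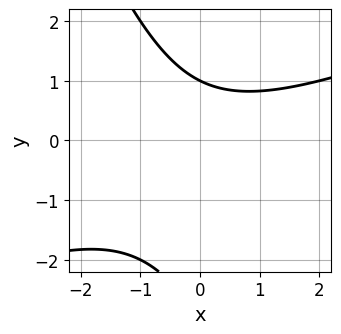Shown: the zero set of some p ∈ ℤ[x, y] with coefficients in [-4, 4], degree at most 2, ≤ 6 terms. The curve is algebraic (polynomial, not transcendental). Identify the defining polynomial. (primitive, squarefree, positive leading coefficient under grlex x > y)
1. Degree: no degree-1 curve has this shape, so deg p = 2.
2. Against the integer gridlines: it meets the y-axis at y = 1 (among the integer gridlines); it misses every integer gridline on the x-axis.
3. The integer polynomial consistent with all of this is the stated p.

x^2 - 2*x*y - y^2 - 2*y + 3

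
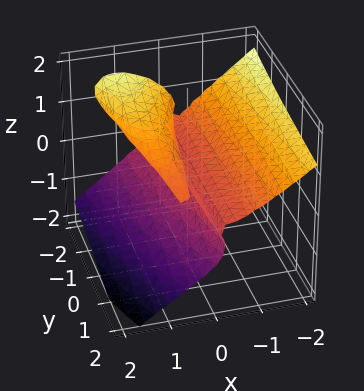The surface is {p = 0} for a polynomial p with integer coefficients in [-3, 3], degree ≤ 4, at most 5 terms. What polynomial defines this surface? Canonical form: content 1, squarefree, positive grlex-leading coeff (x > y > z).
x^3 + y*z^2 + 2*z^3 - 2*x*z

The degree is 3 — a generic line meets the surface in up to 3 points.
From the visible intercepts: one x-axis crossing is at x = 0; every point of the y-axis in the box is on the surface; it meets the z-axis at z = 0 (among the integer gridlines).
Putting this together gives p.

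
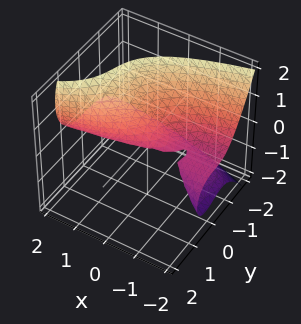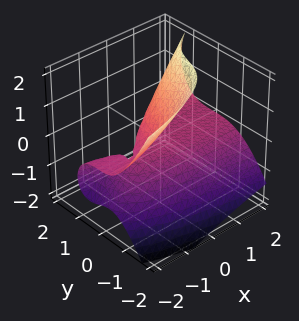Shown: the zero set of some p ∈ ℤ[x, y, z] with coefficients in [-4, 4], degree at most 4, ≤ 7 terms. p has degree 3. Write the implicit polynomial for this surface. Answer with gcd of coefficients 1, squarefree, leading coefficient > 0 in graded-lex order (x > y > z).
2*y^3 - 3*x*z + y*z + 3*z^2 - 3*z

First, the degree is 3 — the shape is more complex than any degree-2 surface.
Then, observable constraints: among the integer gridlines, it crosses the z-axis at z ∈ {0, 1}; one y-axis crossing is at y = 0; every point of the x-axis in the box is on the surface.
Finally, fitting integer coefficients to these (and the overall shape) gives p.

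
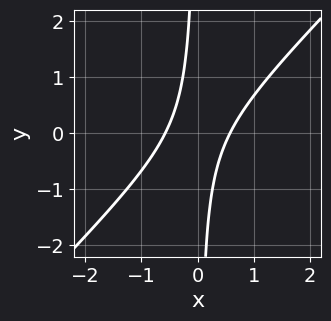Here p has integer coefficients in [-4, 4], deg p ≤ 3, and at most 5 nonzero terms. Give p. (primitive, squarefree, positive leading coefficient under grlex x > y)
1. deg p = 2.
2. Against the integer gridlines: the curve avoids every integer y-axis point in the box.
3. Together with the visible shape, these determine p as stated.

3*x^2 - 3*x*y - 1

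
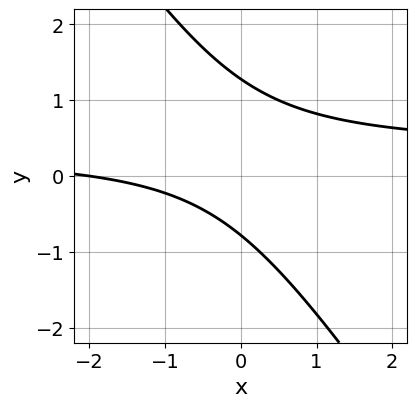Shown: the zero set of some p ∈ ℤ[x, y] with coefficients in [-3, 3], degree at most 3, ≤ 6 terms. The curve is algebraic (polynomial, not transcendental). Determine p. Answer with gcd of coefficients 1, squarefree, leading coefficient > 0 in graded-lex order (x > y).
3*x*y + 2*y^2 - x - y - 2

(a) The degree is 2 — no degree-1 curve has this shape.
(b) From the axis intercepts and sections: it meets the x-axis at x = -2 (among the integer gridlines).
(c) Solving for integer coefficients yields p as stated.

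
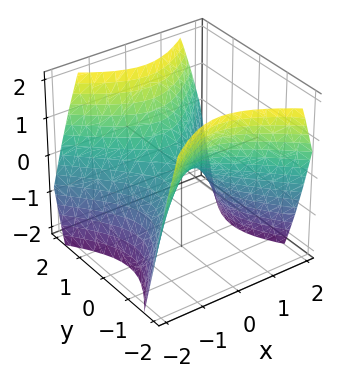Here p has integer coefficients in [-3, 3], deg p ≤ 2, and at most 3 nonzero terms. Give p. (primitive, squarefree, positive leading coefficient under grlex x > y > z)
x^2 - y^2 + z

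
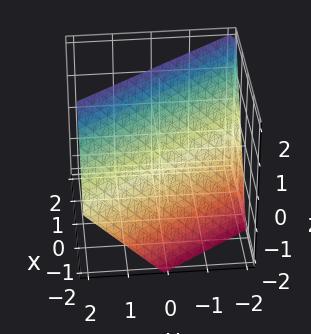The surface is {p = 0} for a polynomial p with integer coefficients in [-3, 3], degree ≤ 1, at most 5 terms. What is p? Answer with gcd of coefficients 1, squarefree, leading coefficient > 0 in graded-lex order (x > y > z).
First, degree: the surface is flat (a plane), so deg p = 1.
Next, checking where it meets the axes: it meets the z-axis at z = 1 (among the integer gridlines); it meets the y-axis at y = -1 (among the integer gridlines).
Finally, assembling these constraints gives the stated polynomial.

3*x + 2*y - 2*z + 2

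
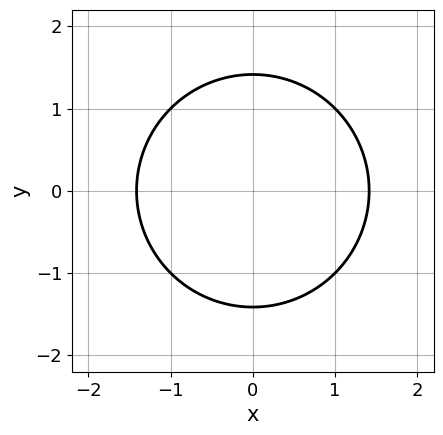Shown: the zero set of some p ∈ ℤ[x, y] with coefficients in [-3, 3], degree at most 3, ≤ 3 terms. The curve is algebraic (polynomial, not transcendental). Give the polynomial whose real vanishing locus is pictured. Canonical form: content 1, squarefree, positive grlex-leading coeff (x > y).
x^2 + y^2 - 2

1. Degree: a generic line meets the curve in up to 2 points, so deg p = 2.
2. Symmetries: mirror symmetry x ↦ −x ⇒ only even powers of x; mirror symmetry y ↦ −y ⇒ only even powers of y.
3. Matching integer coefficients to the picture gives p.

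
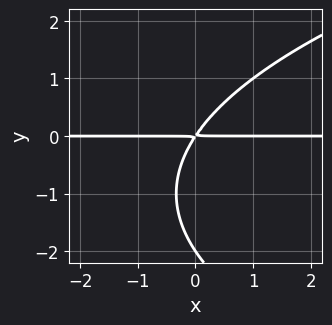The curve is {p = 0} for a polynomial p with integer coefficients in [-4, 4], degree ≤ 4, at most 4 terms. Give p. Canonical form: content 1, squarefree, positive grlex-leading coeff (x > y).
First, degree: no degree-2 curve has this shape, so deg p = 3.
Next, against the integer gridlines: it meets the y-axis at y = -2 (among the integer gridlines); the visible x-axis segment lies entirely on the curve.
Finally, these observations pin down the coefficients.

y^3 - 3*x*y + 2*y^2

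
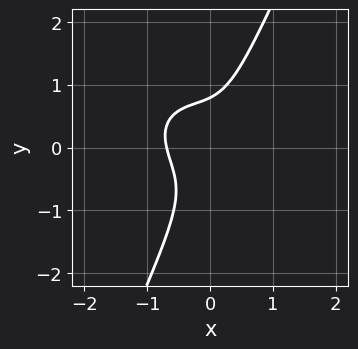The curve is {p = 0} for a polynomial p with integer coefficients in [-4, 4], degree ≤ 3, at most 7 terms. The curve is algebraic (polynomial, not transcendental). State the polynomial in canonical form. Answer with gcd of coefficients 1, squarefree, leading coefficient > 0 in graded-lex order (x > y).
3*x^3 + 2*x^2*y + 3*x*y^2 - 2*y^3 + 1

The degree is 3 — no degree-2 curve has this shape.
The integer polynomial consistent with all of this is the stated p.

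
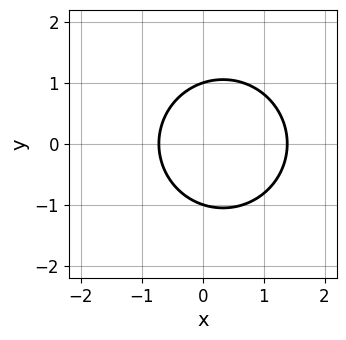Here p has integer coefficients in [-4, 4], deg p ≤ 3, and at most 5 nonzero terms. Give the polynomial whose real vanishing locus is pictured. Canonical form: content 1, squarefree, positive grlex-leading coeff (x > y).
3*x^2 + 3*y^2 - 2*x - 3

The degree is 2 — the shape is more complex than any degree-1 curve.
Symmetries: the y ↦ −y reflection is a symmetry, so y appears only in even powers.
Against the integer gridlines: among the integer gridlines, it crosses the y-axis at y ∈ {-1, 1}.
Matching integer coefficients to the picture gives p.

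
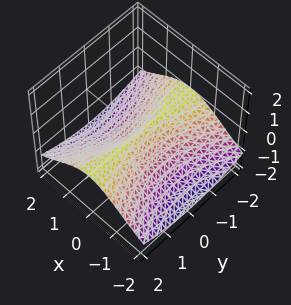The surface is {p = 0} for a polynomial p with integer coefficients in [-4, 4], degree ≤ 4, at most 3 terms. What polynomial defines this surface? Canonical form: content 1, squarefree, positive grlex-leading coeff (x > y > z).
y^2*z + 2*z^3 + 2*x^2

(a) Degree: the shape is more complex than any degree-2 surface, so deg p = 3.
(b) Observable constraints: it meets the z-axis at z = 0 (among the integer gridlines); every point of the y-axis in the box is on the surface.
(c) Putting this together gives p.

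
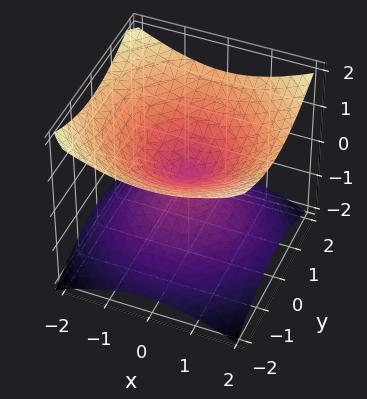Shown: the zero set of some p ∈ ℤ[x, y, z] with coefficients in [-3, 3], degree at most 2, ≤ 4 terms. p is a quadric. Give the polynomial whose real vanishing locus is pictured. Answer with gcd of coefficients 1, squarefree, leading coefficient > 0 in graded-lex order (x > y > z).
x^2 + y^2 - 2*z^2

(a) Degree: two nappes meeting at a single point; a quadric, so deg p = 2.
(b) Symmetries: mirror symmetry z ↦ −z ⇒ only even powers of z; the surface is invariant under rotation about z: p = q(x² + y², z).
(c) From the visible intercepts: one z-axis crossing is at z = 0; one y-axis crossing is at y = 0.
(d) These observations pin down the coefficients.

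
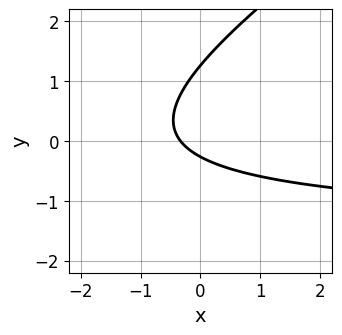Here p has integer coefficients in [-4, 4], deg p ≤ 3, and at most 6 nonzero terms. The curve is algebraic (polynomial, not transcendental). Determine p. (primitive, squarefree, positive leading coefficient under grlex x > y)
1. The degree is 2 — no degree-1 curve has this shape.
2. Matching integer coefficients to the picture gives p.

2*x*y - 3*y^2 + 3*x + 3*y + 1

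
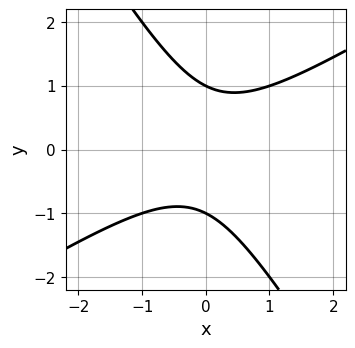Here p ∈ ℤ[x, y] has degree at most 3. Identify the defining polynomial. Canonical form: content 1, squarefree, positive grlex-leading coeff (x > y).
x^2 - x*y - y^2 + 1

1. deg p = 2. A generic line meets the curve in up to 2 points.
2. Against the integer gridlines: no x-intercept at any integer in the box; among the integer gridlines, it crosses the y-axis at y ∈ {-1, 1}.
3. Solving for integer coefficients yields p as stated.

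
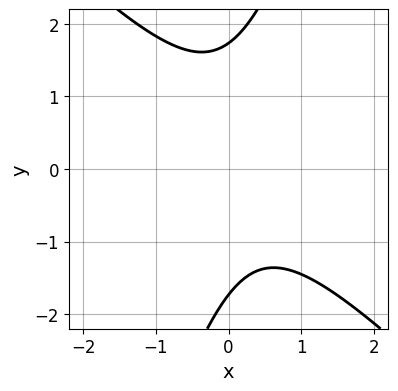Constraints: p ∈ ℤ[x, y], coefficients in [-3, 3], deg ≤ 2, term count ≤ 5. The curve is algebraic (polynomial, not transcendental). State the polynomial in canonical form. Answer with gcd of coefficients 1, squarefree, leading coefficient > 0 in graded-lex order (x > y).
3*x^2 + 2*x*y - y^2 - x + 3

(a) Degree: the shape is more complex than any degree-1 curve, so deg p = 2.
(b) Against the integer gridlines: no x-intercept at any integer in the box.
(c) Putting this together gives p.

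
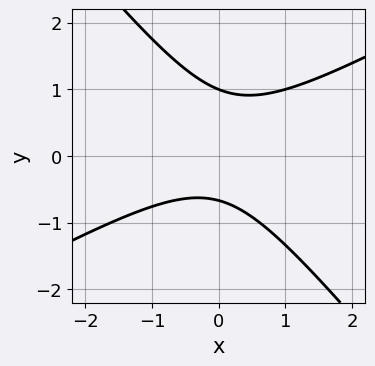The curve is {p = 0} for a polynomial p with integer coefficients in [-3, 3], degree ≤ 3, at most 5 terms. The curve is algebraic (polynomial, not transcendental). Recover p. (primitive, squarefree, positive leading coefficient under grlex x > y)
2*x^2 - 2*x*y - 3*y^2 + y + 2

1. Degree: a generic line meets the curve in up to 2 points, so deg p = 2.
2. Reading off the gridlines: one y-axis crossing is at y = 1; no x-intercept at any integer in the box.
3. Matching integer coefficients to the picture gives p.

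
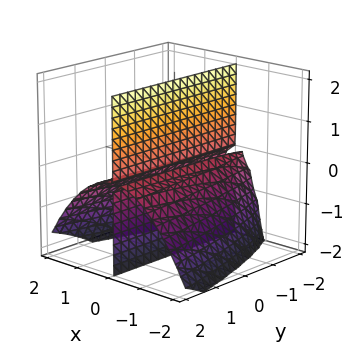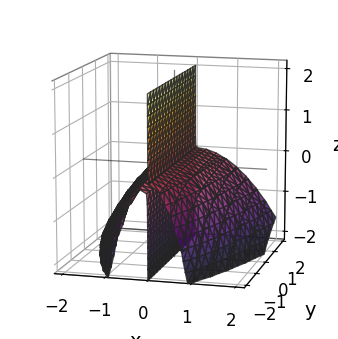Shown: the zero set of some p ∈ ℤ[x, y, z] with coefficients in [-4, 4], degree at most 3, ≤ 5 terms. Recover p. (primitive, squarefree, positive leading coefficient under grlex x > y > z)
2*x^3 + x*y*z + 3*x*z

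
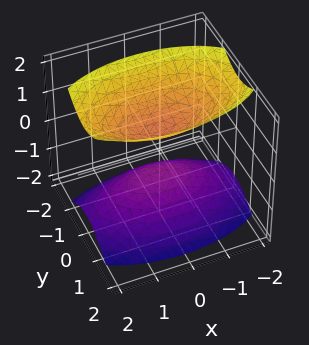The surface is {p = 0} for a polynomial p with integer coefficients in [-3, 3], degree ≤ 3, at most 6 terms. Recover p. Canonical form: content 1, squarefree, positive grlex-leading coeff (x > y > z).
I count 2 distinct pieces.
Degree: two separate bowl-shaped sheets opening away from each other; a quadric, so deg p = 2.
Symmetries: mirror symmetry x ↦ −x ⇒ only even powers of x; it's symmetric under z → −z, forcing even powers of z; mirror symmetry y ↦ −y ⇒ only even powers of y.
Observable constraints: it misses every integer gridline on the x-axis; the surface avoids every integer y-axis point in the box.
The integer polynomial consistent with all of this is the stated p.

x^2 + 3*y^2 - 2*z^2 + 1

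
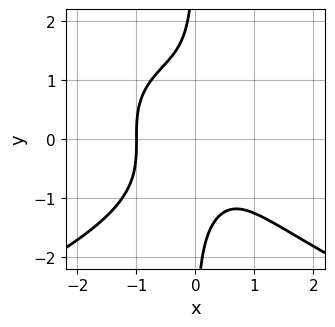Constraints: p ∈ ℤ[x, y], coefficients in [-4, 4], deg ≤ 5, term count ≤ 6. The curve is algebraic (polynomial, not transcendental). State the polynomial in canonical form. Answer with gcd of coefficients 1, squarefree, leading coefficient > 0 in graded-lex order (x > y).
2*x*y^3 + 3*x^3 - x + 2

Degree: no degree-3 curve has this shape, so deg p = 4.
Checking where it meets the axes: it meets the x-axis at x = -1 (among the integer gridlines); the curve avoids every integer y-axis point in the box.
Fitting integer coefficients to these (and the overall shape) gives p.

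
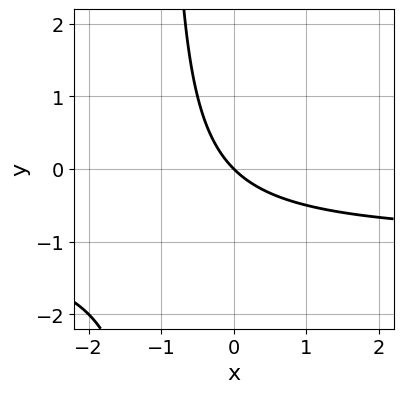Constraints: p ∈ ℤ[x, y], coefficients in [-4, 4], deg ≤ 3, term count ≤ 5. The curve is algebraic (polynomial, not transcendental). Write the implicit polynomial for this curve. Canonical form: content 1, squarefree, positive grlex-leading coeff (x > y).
1. Degree: no degree-1 curve has this shape, so deg p = 2.
2. From the visible intercepts: it meets the x-axis at x = 0 (among the integer gridlines); one y-axis crossing is at y = 0.
3. Putting this together gives p.

x*y + x + y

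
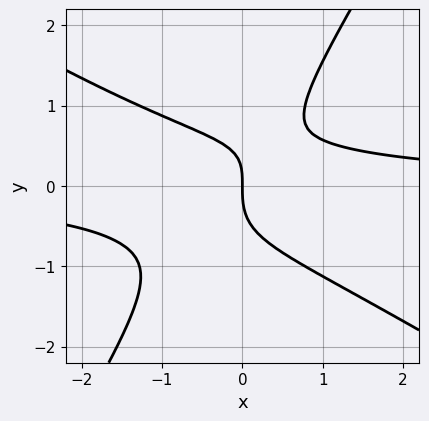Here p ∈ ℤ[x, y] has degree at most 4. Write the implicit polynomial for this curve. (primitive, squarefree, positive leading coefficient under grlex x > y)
2*x^2*y + 2*x*y^2 - 2*y^3 + x*y - 2*x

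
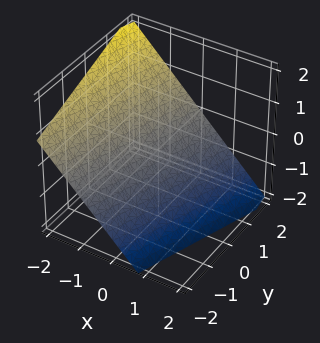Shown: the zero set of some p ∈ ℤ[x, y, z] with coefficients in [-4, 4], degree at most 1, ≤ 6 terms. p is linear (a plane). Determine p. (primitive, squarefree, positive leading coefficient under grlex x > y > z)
3*x - y + 3*z + 2

The degree is 1 — every cross-section is a straight line — this is a plane.
Observable constraints: one y-axis crossing is at y = 2.
Assembling these constraints gives the stated polynomial.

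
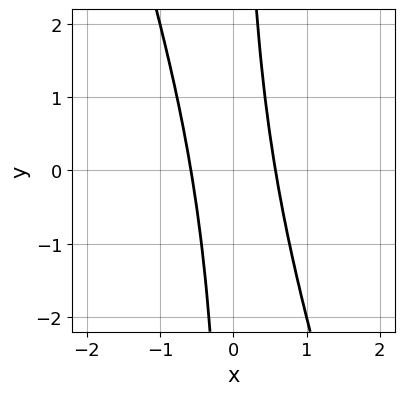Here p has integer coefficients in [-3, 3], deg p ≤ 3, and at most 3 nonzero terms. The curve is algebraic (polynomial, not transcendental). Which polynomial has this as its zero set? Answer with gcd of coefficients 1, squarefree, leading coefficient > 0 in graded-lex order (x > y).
3*x^2 + x*y - 1

(a) Degree: no degree-1 curve has this shape, so deg p = 2.
(b) Checking where it meets the axes: no y-intercept at any integer in the box.
(c) Together with the visible shape, these determine p as stated.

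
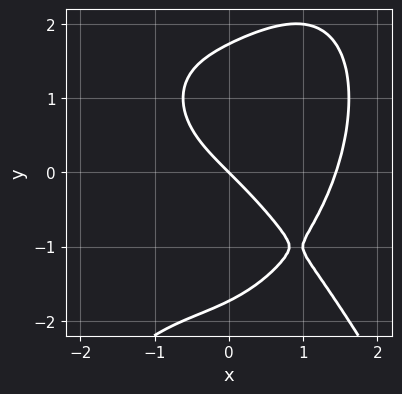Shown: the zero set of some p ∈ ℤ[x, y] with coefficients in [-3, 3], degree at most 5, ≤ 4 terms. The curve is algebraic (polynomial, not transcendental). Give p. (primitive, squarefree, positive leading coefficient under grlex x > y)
x^4 + y^3 - 3*x - 3*y

First, deg p = 4. A generic line meets the curve in up to 4 points.
Next, against the integer gridlines: one y-axis crossing is at y = 0; one x-axis crossing is at x = 0.
Finally, putting this together gives p.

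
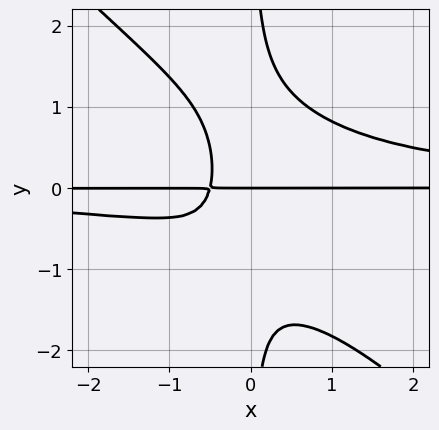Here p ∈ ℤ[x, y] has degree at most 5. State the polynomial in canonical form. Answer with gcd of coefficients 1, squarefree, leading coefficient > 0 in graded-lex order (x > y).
2*x^2*y^2 + 2*x*y^3 - 2*x*y - y

First, degree: the shape is more complex than any degree-3 curve, so deg p = 4.
Next, against the integer gridlines: every point of the x-axis in the box is on the curve; one y-axis crossing is at y = 0.
Finally, these observations pin down the coefficients.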